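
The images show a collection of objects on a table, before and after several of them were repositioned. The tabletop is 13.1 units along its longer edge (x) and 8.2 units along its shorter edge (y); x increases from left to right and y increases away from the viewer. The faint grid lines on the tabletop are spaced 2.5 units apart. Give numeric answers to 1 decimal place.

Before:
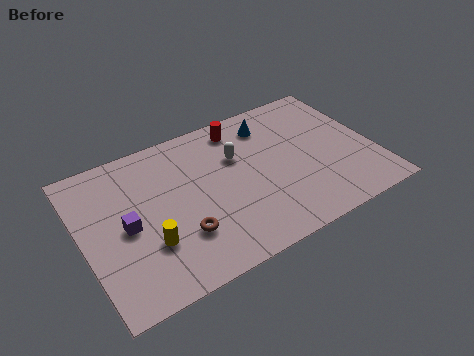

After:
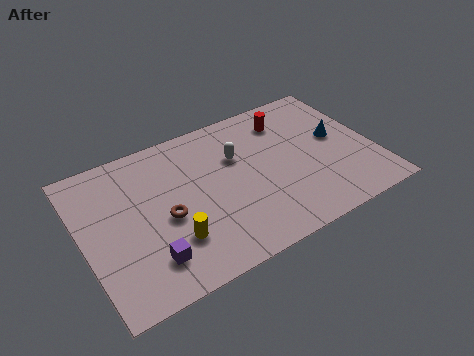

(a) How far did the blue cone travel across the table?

3.5

From (8.8, 6.6) to (11.6, 4.5), the blue cone covered √(2.8² + 2.1²) ≈ 3.5 units.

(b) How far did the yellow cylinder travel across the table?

1.0

The yellow cylinder was near (2.7, 2.6) before and (3.7, 2.3) after, so it travelled √(1.0² + 0.3²) ≈ 1.0 units.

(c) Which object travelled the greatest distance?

the blue cone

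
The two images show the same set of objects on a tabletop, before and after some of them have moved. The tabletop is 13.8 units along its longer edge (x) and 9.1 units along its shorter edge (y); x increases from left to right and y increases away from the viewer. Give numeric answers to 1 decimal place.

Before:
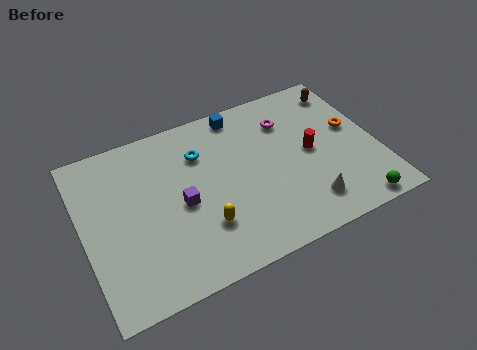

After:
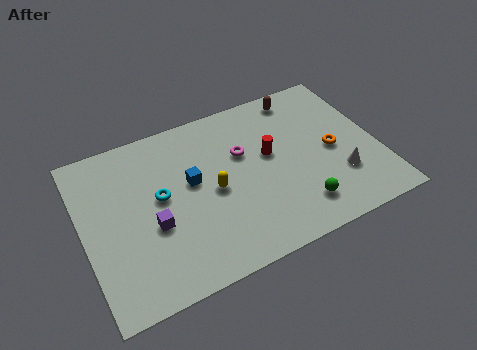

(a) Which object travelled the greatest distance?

the blue cube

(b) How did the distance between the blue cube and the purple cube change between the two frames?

-2.5

Before: roughly 5.1 units apart; after: 2.6. That's 2.5 units closer together.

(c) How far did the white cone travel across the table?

1.9

From (10.1, 1.8) to (11.8, 2.7), the white cone covered √(1.7² + 0.9²) ≈ 1.9 units.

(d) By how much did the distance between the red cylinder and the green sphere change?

-0.6

Before: roughly 4.1 units apart; after: 3.5. That's 0.6 units closer together.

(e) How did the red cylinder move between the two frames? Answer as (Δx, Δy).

(-1.9, 0.6)

The red cylinder was at about (10.7, 4.6) and moved to about (8.8, 5.2).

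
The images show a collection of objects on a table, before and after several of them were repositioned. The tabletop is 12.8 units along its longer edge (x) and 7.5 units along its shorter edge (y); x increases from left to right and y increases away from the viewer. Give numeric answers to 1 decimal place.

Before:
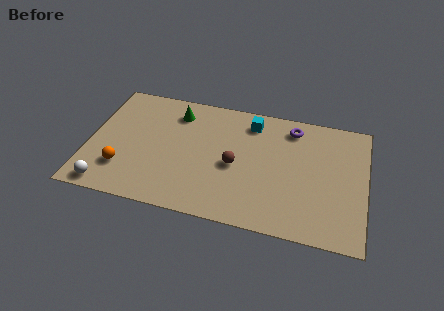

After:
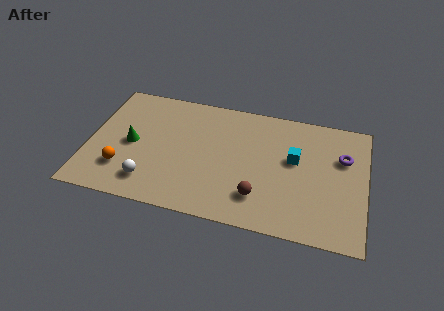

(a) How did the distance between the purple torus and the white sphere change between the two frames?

-0.5

Before: roughly 9.9 units apart; after: 9.4. That's 0.5 units closer together.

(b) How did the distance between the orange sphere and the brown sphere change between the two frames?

+1.0

The distance was about 5.3 in the first image and 6.3 in the second, so they moved 1.0 units further apart.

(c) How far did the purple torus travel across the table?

2.7

From (9.3, 6.3) to (11.7, 5.0), the purple torus covered √(2.4² + 1.3²) ≈ 2.7 units.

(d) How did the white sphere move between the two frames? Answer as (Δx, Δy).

(1.9, 0.7)

From the two frames, the white sphere sits at roughly (1.1, 0.8) before and (3.0, 1.5) after.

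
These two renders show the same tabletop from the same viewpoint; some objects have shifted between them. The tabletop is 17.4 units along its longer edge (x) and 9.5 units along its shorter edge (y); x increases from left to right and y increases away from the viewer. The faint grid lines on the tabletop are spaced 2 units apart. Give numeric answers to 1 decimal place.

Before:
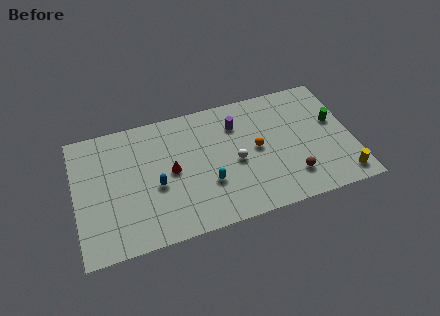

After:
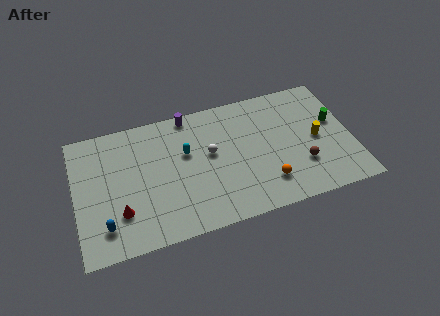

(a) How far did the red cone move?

3.9

The red cone moved from about (6.0, 4.8) to (2.7, 2.7), a distance of √(3.3² + 2.1²) ≈ 3.9.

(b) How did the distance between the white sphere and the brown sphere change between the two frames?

+2.1

They were about 4.0 units apart before and 6.1 after — 2.1 units further apart.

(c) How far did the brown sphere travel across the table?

1.0

The brown sphere was near (13.4, 2.2) before and (14.1, 2.9) after, so it travelled √(0.7² + 0.7²) ≈ 1.0 units.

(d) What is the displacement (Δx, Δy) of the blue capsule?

(-3.3, -2.0)

From the two frames, the blue capsule sits at roughly (5.0, 4.0) before and (1.7, 2.0) after.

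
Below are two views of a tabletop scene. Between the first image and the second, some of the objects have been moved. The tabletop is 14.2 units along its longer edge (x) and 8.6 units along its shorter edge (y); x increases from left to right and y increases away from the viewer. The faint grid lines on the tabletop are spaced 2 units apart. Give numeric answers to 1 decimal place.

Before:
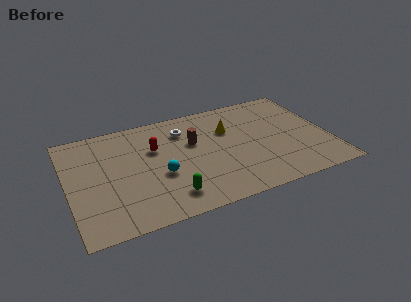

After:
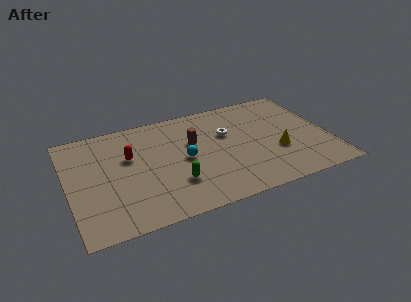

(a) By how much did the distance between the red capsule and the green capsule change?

-0.4

They were about 4.0 units apart before and 3.6 after — 0.4 units closer together.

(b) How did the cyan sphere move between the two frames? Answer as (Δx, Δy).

(1.4, 0.8)

The cyan sphere started near (4.9, 3.4) and ended near (6.3, 4.2).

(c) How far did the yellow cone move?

3.6

From (8.9, 5.8) to (11.3, 3.1), the yellow cone covered √(2.4² + 2.7²) ≈ 3.6 units.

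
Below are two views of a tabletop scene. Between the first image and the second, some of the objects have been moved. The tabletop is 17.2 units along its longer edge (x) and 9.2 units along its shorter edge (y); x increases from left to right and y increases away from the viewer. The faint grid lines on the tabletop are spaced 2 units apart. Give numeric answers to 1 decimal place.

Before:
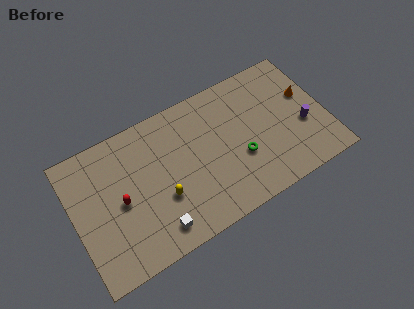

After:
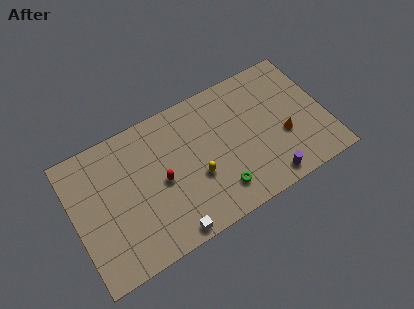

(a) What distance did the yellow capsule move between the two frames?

2.4

The yellow capsule moved from about (5.8, 3.3) to (8.2, 3.5), a distance of √(2.4² + 0.2²) ≈ 2.4.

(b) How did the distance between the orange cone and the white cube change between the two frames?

-3.0

They were about 11.7 units apart before and 8.7 after — 3.0 units closer together.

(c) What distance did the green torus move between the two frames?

2.3

The green torus was near (11.2, 3.4) before and (9.5, 1.9) after, so it travelled √(1.7² + 1.5²) ≈ 2.3 units.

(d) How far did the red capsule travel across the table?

2.8

From (3.1, 4.4) to (5.9, 4.4), the red capsule covered √(2.8² + 0.0²) ≈ 2.8 units.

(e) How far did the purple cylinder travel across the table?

3.8

From (15.6, 3.6) to (12.7, 1.1), the purple cylinder covered √(2.9² + 2.5²) ≈ 3.8 units.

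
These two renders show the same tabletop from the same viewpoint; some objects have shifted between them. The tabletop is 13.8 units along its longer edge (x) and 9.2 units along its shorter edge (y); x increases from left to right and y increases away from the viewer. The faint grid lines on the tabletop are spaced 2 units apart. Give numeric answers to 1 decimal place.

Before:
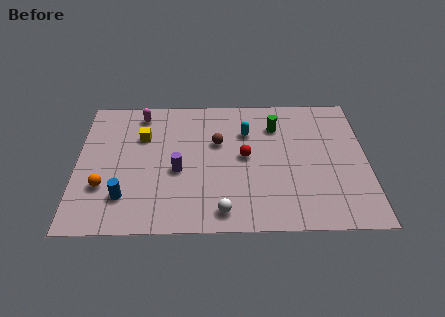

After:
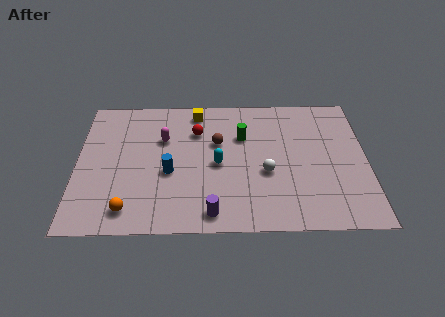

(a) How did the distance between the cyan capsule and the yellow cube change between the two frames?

-1.2

Before: roughly 5.0 units apart; after: 3.8. That's 1.2 units closer together.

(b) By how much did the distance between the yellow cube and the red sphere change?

-3.7

Before: roughly 5.1 units apart; after: 1.4. That's 3.7 units closer together.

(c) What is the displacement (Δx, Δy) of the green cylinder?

(-1.6, -0.7)

The green cylinder was at about (9.5, 6.9) and moved to about (7.9, 6.2).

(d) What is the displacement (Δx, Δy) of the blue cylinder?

(2.1, 1.6)

The blue cylinder started near (2.3, 2.2) and ended near (4.4, 3.8).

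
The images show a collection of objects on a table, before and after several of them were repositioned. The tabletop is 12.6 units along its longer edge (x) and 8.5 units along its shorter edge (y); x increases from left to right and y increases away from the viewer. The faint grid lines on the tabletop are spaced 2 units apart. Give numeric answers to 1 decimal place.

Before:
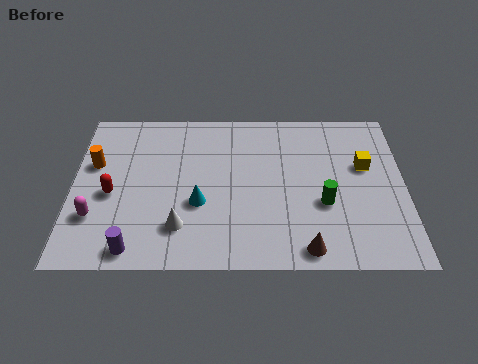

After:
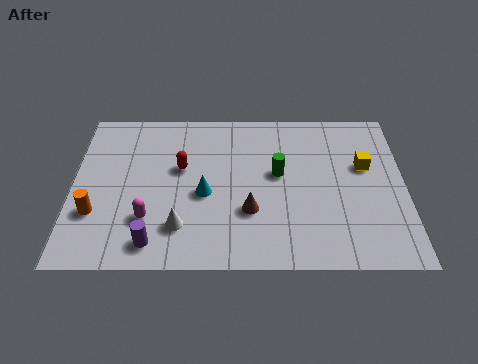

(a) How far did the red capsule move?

3.0

The red capsule was near (1.5, 3.7) before and (4.1, 5.1) after, so it travelled √(2.6² + 1.4²) ≈ 3.0 units.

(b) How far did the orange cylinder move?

2.6

The orange cylinder was near (0.8, 5.3) before and (0.9, 2.7) after, so it travelled √(0.1² + 2.6²) ≈ 2.6 units.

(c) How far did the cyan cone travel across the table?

0.5

From (4.8, 3.2) to (5.0, 3.7), the cyan cone covered √(0.2² + 0.5²) ≈ 0.5 units.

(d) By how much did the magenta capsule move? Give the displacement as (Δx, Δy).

(2.0, -0.1)

From the two frames, the magenta capsule sits at roughly (0.9, 2.5) before and (2.9, 2.4) after.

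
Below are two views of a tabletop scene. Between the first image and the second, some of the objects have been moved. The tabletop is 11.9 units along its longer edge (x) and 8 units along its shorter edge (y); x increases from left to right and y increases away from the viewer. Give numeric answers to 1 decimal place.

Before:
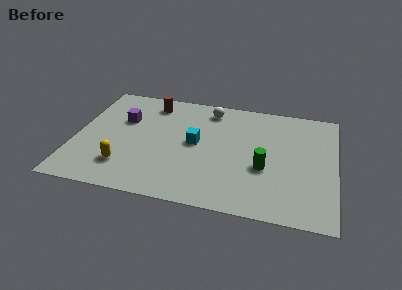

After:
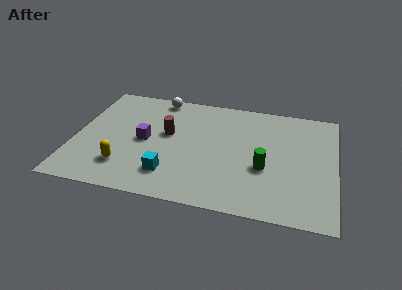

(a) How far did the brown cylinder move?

2.3

From (3.3, 6.7) to (4.2, 4.6), the brown cylinder covered √(0.9² + 2.1²) ≈ 2.3 units.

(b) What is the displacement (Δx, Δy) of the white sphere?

(-2.4, 0.4)

The white sphere was at about (6.0, 6.8) and moved to about (3.6, 7.2).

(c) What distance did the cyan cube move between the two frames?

2.6

The cyan cube moved from about (5.5, 4.2) to (4.5, 1.8), a distance of √(1.0² + 2.4²) ≈ 2.6.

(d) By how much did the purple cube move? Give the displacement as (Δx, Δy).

(1.1, -1.3)

From the two frames, the purple cube sits at roughly (2.1, 5.2) before and (3.2, 3.9) after.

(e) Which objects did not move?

the yellow capsule and the green cylinder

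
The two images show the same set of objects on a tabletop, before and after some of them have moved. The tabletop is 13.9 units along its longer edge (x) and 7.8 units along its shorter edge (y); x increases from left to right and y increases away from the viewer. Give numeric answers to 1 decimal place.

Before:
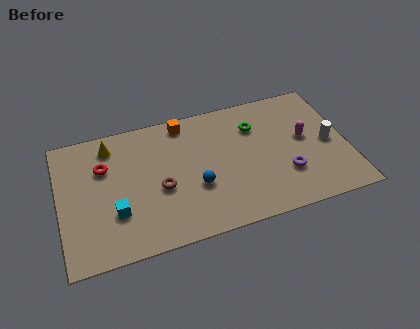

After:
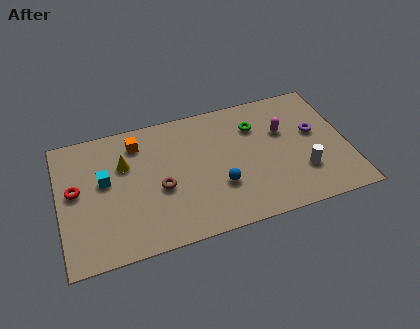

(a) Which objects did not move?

the green torus and the brown torus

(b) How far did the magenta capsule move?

1.2

The magenta capsule was near (11.9, 4.3) before and (10.9, 5.0) after, so it travelled √(1.0² + 0.7²) ≈ 1.2 units.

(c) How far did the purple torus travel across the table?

2.6

The purple torus moved from about (10.8, 2.4) to (12.4, 4.5), a distance of √(1.6² + 2.1²) ≈ 2.6.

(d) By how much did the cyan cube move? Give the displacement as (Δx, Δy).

(-0.4, 2.0)

The cyan cube started near (2.6, 2.5) and ended near (2.2, 4.5).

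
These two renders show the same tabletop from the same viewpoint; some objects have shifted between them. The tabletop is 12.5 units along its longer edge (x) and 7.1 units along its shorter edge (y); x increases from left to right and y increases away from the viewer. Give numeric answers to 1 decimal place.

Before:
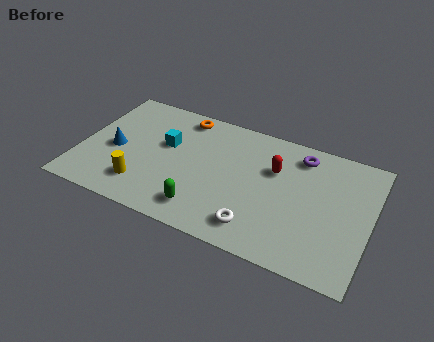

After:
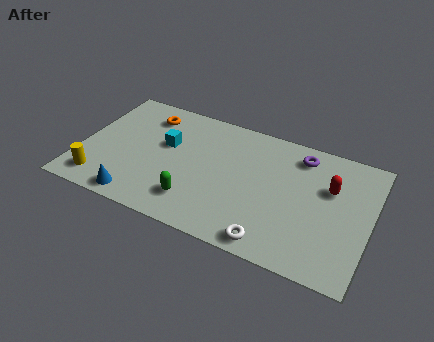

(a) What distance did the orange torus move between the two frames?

1.6

The orange torus was near (4.1, 6.2) before and (2.6, 5.7) after, so it travelled √(1.5² + 0.5²) ≈ 1.6 units.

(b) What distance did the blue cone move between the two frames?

2.7

The blue cone moved from about (1.5, 3.2) to (2.8, 0.8), a distance of √(1.3² + 2.4²) ≈ 2.7.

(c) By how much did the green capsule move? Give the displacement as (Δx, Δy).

(-0.4, 0.3)

The green capsule started near (5.6, 1.3) and ended near (5.2, 1.6).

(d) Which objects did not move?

the cyan cube and the purple torus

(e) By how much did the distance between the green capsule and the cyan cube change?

-0.5

They were about 3.6 units apart before and 3.1 after — 0.5 units closer together.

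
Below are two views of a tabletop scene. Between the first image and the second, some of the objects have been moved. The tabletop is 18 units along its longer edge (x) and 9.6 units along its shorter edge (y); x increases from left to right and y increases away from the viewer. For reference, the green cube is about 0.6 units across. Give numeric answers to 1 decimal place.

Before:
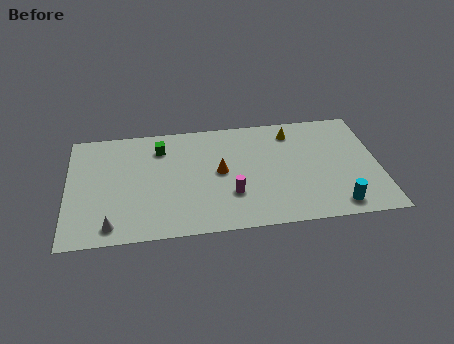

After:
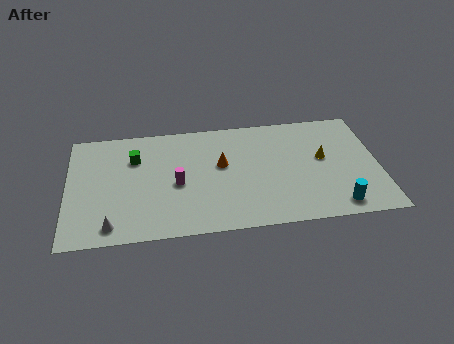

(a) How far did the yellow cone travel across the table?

3.0

The yellow cone moved from about (13.1, 7.9) to (14.8, 5.4), a distance of √(1.7² + 2.5²) ≈ 3.0.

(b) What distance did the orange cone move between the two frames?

0.6

From (8.8, 5.0) to (8.9, 5.6), the orange cone covered √(0.1² + 0.6²) ≈ 0.6 units.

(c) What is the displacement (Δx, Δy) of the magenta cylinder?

(-3.1, 1.3)

The magenta cylinder was at about (9.4, 3.0) and moved to about (6.3, 4.3).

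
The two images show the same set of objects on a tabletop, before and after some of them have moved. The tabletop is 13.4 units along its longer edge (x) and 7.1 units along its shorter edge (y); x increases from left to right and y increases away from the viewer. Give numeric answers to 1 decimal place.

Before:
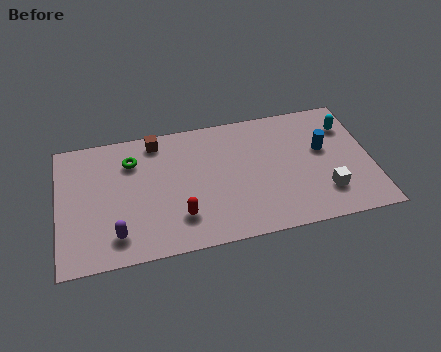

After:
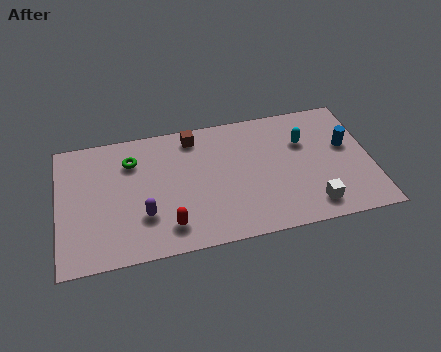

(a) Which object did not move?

the green torus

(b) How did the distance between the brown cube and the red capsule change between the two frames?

+0.4

They were about 4.5 units apart before and 4.9 after — 0.4 units further apart.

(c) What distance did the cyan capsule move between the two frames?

2.0

From (12.5, 5.3) to (10.6, 4.8), the cyan capsule covered √(1.9² + 0.5²) ≈ 2.0 units.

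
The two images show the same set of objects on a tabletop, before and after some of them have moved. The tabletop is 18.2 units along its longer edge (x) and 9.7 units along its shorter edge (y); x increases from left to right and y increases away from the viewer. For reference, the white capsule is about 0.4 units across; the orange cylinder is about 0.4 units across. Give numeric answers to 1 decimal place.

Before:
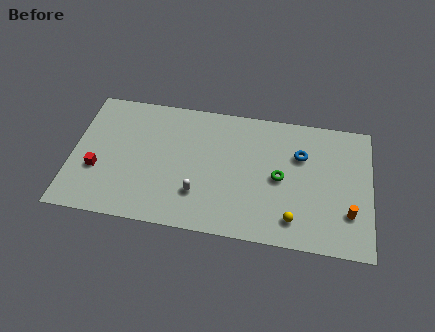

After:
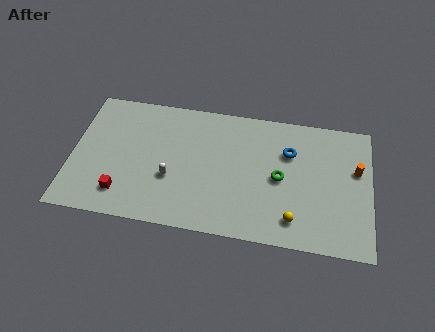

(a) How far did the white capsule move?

1.9

The white capsule moved from about (7.8, 2.7) to (6.1, 3.6), a distance of √(1.7² + 0.9²) ≈ 1.9.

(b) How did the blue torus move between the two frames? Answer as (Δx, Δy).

(-0.7, 0.1)

The blue torus started near (13.9, 6.6) and ended near (13.2, 6.7).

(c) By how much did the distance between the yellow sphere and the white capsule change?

+1.8

The distance was about 5.9 in the first image and 7.7 in the second, so they moved 1.8 units further apart.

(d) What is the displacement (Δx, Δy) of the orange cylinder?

(0.4, 3.2)

From the two frames, the orange cylinder sits at roughly (16.9, 2.8) before and (17.3, 6.0) after.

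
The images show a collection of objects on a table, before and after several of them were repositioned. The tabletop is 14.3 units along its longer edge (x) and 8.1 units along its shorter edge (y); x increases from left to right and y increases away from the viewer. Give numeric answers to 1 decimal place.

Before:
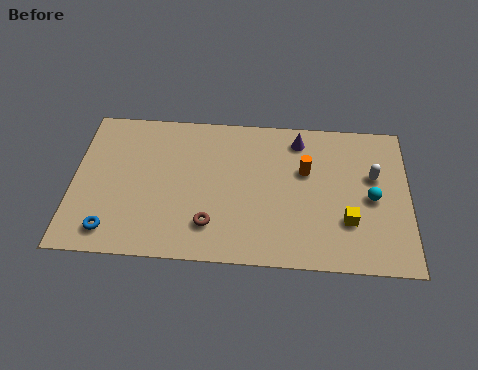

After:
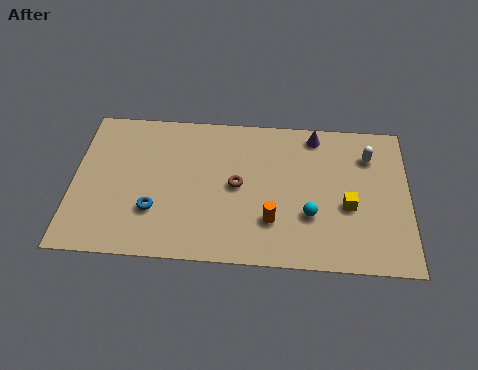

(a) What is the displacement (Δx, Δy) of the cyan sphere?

(-2.6, -1.1)

The cyan sphere was at about (12.7, 3.8) and moved to about (10.1, 2.7).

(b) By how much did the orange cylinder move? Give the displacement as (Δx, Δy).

(-1.4, -2.8)

The orange cylinder started near (9.9, 5.1) and ended near (8.5, 2.3).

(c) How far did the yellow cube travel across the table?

0.8

From (11.7, 2.5) to (11.7, 3.3), the yellow cube covered √(0.0² + 0.8²) ≈ 0.8 units.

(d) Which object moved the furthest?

the orange cylinder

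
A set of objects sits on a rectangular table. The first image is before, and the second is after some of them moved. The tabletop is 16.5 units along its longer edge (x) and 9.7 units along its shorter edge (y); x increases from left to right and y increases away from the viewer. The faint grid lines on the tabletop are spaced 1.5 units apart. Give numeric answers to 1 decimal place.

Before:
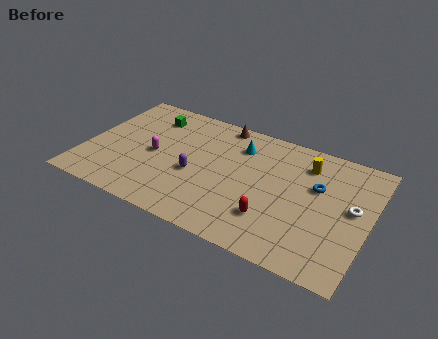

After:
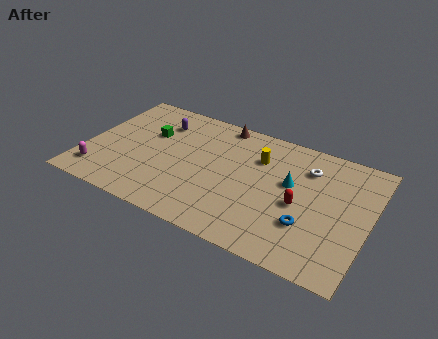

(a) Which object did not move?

the brown cone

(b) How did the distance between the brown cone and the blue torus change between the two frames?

+1.6

The distance was about 6.6 in the first image and 8.2 in the second, so they moved 1.6 units further apart.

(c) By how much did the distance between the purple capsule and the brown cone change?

-1.1

The distance was about 4.9 in the first image and 3.8 in the second, so they moved 1.1 units closer together.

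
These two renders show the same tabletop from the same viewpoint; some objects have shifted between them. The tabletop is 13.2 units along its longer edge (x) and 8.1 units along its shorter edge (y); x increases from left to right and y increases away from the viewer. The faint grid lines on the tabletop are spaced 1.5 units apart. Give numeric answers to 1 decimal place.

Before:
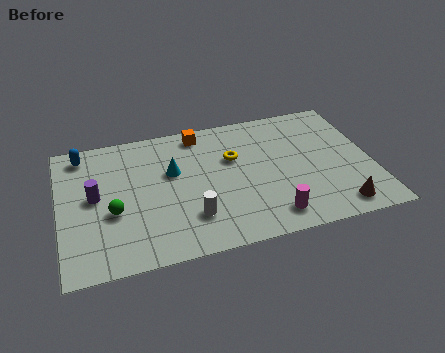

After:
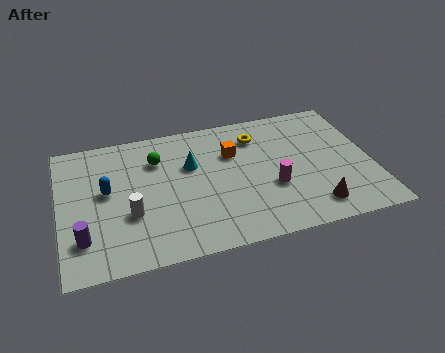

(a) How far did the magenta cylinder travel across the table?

1.7

From (8.7, 1.3) to (8.9, 3.0), the magenta cylinder covered √(0.2² + 1.7²) ≈ 1.7 units.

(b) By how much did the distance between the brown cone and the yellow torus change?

-0.5

They were about 5.8 units apart before and 5.3 after — 0.5 units closer together.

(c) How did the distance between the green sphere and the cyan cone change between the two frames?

-1.6

They were about 3.2 units apart before and 1.6 after — 1.6 units closer together.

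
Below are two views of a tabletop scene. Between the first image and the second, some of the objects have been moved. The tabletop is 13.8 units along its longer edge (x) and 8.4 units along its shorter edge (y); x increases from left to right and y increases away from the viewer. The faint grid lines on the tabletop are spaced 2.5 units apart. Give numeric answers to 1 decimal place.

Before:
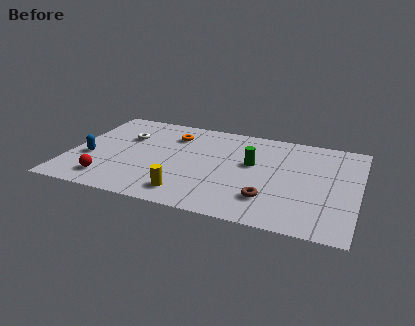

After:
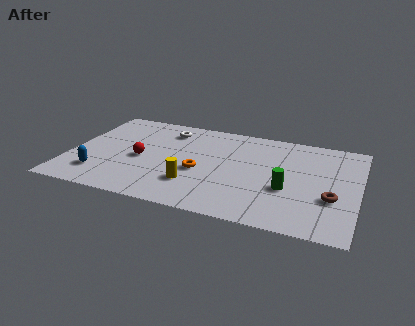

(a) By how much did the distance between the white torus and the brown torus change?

+1.0

The distance was about 8.0 in the first image and 9.0 in the second, so they moved 1.0 units further apart.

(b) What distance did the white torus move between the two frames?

2.2

The white torus moved from about (2.5, 5.6) to (4.4, 6.8), a distance of √(1.9² + 1.2²) ≈ 2.2.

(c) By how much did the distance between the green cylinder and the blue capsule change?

+1.1

Before: roughly 7.9 units apart; after: 9.0. That's 1.1 units further apart.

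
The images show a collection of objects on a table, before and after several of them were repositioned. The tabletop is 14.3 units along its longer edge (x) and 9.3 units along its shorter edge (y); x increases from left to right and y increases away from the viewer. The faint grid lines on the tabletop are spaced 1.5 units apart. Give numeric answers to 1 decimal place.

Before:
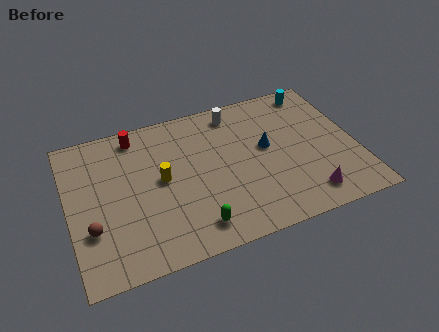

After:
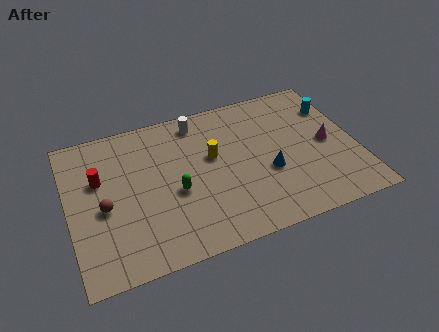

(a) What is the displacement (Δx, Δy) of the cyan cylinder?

(0.8, -1.4)

From the two frames, the cyan cylinder sits at roughly (12.7, 8.2) before and (13.5, 6.8) after.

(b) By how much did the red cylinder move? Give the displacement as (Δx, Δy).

(-2.0, -2.2)

From the two frames, the red cylinder sits at roughly (3.6, 8.1) before and (1.6, 5.9) after.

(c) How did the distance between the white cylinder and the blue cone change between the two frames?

+2.3

The distance was about 3.1 in the first image and 5.4 in the second, so they moved 2.3 units further apart.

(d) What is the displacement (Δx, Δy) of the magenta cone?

(1.4, 3.0)

The magenta cone was at about (11.5, 1.5) and moved to about (12.9, 4.5).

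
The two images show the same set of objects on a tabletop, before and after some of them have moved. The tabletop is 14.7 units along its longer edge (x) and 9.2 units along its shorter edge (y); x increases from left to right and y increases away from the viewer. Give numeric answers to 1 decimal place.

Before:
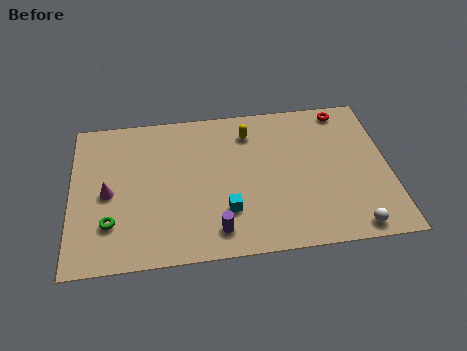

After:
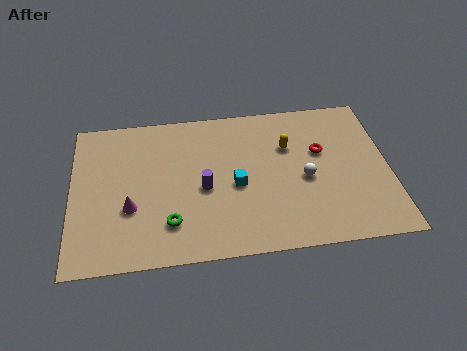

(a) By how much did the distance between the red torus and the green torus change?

-4.5

The distance was about 12.4 in the first image and 7.9 in the second, so they moved 4.5 units closer together.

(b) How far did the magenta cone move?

1.4

From (1.7, 4.3) to (2.7, 3.3), the magenta cone covered √(1.0² + 1.0²) ≈ 1.4 units.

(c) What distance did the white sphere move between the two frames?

3.8

From (12.8, 0.9) to (10.8, 4.1), the white sphere covered √(2.0² + 3.2²) ≈ 3.8 units.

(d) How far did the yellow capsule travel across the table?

2.1

The yellow capsule moved from about (8.3, 7.3) to (10.1, 6.2), a distance of √(1.8² + 1.1²) ≈ 2.1.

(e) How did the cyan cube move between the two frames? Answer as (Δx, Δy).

(0.5, 1.5)

The cyan cube started near (7.1, 2.6) and ended near (7.6, 4.1).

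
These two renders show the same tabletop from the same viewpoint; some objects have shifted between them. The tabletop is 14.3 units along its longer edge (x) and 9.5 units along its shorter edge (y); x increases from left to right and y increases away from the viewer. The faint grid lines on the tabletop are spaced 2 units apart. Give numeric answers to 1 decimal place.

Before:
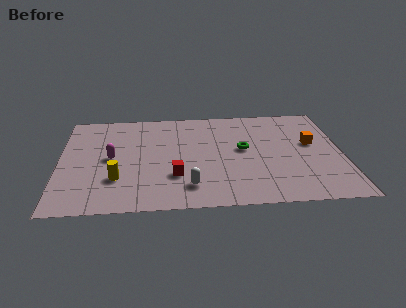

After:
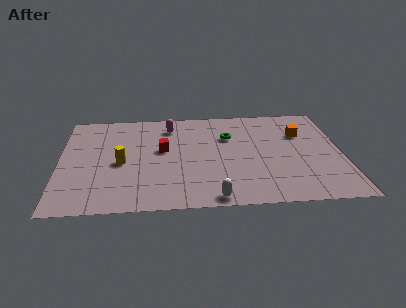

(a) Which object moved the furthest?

the magenta capsule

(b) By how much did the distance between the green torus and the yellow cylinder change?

-0.9

Before: roughly 6.8 units apart; after: 5.9. That's 0.9 units closer together.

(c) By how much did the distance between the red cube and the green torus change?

-0.6

Before: roughly 4.2 units apart; after: 3.6. That's 0.6 units closer together.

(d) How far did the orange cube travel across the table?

1.1

The orange cube moved from about (12.8, 5.5) to (12.3, 6.5), a distance of √(0.5² + 1.0²) ≈ 1.1.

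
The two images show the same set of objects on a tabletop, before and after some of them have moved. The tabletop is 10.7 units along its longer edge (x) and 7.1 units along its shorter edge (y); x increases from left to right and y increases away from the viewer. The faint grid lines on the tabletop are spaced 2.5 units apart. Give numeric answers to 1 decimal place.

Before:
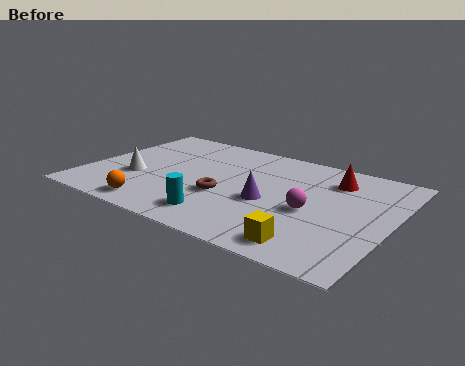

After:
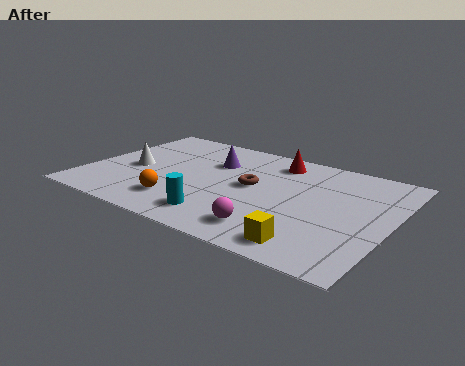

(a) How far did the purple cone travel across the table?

3.0

From (6.5, 3.0) to (4.2, 4.9), the purple cone covered √(2.3² + 1.9²) ≈ 3.0 units.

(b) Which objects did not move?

the cyan cylinder and the yellow cube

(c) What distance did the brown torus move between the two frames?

1.4

From (5.0, 2.7) to (5.8, 3.8), the brown torus covered √(0.8² + 1.1²) ≈ 1.4 units.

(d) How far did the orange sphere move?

1.0

The orange sphere was near (2.9, 0.9) before and (3.6, 1.6) after, so it travelled √(0.7² + 0.7²) ≈ 1.0 units.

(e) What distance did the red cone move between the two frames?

2.1

The red cone was near (8.4, 5.5) before and (6.3, 5.9) after, so it travelled √(2.1² + 0.4²) ≈ 2.1 units.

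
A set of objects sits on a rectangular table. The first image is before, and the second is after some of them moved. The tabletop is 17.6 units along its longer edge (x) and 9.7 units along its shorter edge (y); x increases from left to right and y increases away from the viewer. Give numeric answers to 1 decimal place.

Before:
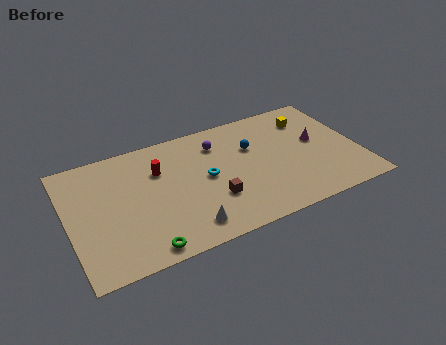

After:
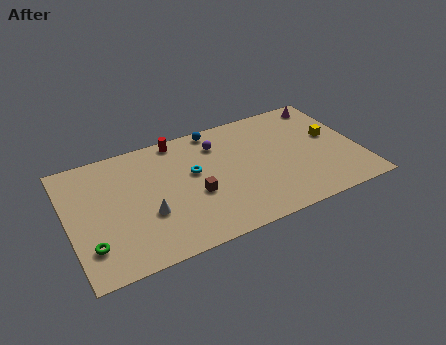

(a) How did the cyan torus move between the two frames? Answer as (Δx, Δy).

(-0.7, 0.7)

From the two frames, the cyan torus sits at roughly (8.3, 5.0) before and (7.6, 5.7) after.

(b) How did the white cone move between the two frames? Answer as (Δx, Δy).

(-2.1, 1.9)

The white cone started near (6.7, 1.6) and ended near (4.6, 3.5).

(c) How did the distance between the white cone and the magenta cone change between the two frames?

+3.3

Before: roughly 9.3 units apart; after: 12.6. That's 3.3 units further apart.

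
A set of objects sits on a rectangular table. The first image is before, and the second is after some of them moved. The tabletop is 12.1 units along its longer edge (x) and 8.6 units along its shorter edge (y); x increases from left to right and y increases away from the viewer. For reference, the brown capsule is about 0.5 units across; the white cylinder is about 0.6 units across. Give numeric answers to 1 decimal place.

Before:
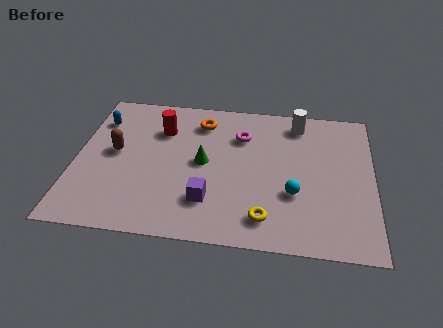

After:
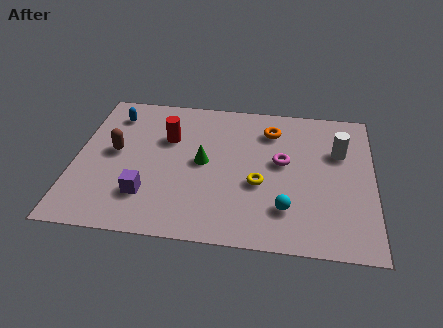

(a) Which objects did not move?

the green cone and the brown capsule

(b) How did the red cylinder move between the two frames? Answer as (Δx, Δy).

(0.3, -0.5)

The red cylinder started near (3.4, 6.2) and ended near (3.7, 5.7).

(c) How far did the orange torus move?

2.9

The orange torus moved from about (5.0, 6.9) to (7.9, 6.7), a distance of √(2.9² + 0.2²) ≈ 2.9.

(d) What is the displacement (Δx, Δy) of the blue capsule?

(0.6, 0.4)

The blue capsule was at about (0.8, 6.5) and moved to about (1.4, 6.9).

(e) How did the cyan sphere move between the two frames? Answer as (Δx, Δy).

(-0.3, -0.9)

The cyan sphere started near (8.9, 3.0) and ended near (8.6, 2.1).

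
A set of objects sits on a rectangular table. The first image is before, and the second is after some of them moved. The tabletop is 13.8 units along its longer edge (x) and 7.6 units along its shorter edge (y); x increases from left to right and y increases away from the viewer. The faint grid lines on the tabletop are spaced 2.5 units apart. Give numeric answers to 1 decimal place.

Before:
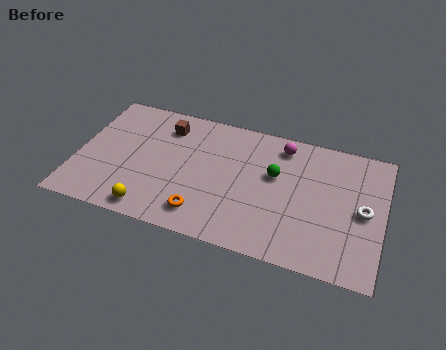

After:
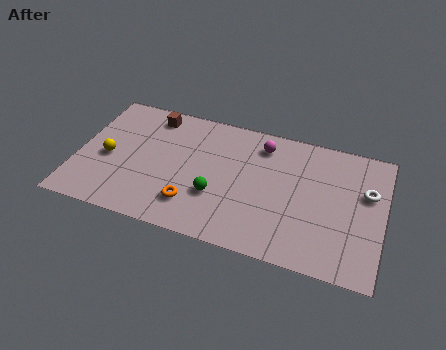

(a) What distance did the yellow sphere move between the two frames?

3.3

The yellow sphere was near (3.6, 0.9) before and (1.4, 3.4) after, so it travelled √(2.2² + 2.5²) ≈ 3.3 units.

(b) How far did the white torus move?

1.1

From (12.9, 3.7) to (13.0, 4.8), the white torus covered √(0.1² + 1.1²) ≈ 1.1 units.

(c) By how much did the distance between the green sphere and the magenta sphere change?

+2.2

Before: roughly 1.8 units apart; after: 4.0. That's 2.2 units further apart.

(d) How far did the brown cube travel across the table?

0.9

The brown cube moved from about (3.8, 6.0) to (3.1, 6.5), a distance of √(0.7² + 0.5²) ≈ 0.9.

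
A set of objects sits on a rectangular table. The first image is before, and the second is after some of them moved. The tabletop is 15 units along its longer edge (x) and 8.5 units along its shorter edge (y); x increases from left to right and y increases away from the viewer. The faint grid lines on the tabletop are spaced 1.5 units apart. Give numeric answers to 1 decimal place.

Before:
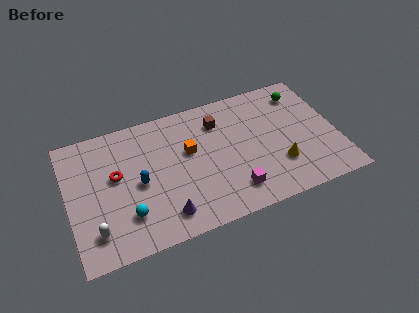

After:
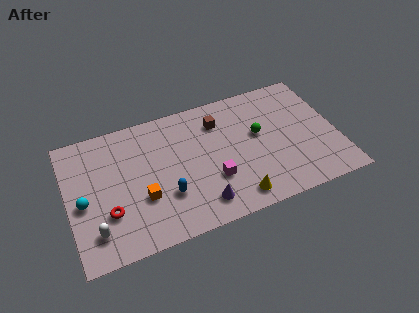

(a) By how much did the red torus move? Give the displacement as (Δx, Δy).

(-0.6, -2.2)

The red torus started near (2.7, 4.9) and ended near (2.1, 2.7).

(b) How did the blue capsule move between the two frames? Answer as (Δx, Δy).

(1.4, -1.3)

From the two frames, the blue capsule sits at roughly (3.9, 4.0) before and (5.3, 2.7) after.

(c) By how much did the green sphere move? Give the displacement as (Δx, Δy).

(-2.7, -2.0)

The green sphere started near (13.4, 6.9) and ended near (10.7, 4.9).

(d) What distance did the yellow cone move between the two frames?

2.9

The yellow cone moved from about (11.6, 2.5) to (9.0, 1.2), a distance of √(2.6² + 1.3²) ≈ 2.9.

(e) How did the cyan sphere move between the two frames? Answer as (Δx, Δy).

(-2.3, 1.6)

The cyan sphere was at about (3.1, 2.2) and moved to about (0.8, 3.8).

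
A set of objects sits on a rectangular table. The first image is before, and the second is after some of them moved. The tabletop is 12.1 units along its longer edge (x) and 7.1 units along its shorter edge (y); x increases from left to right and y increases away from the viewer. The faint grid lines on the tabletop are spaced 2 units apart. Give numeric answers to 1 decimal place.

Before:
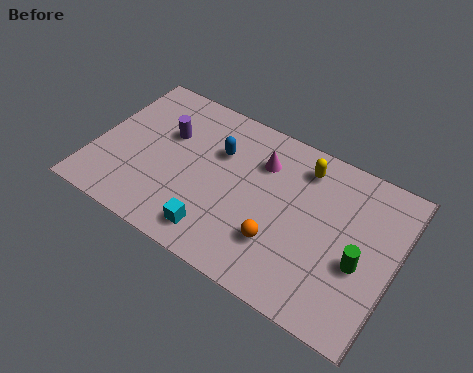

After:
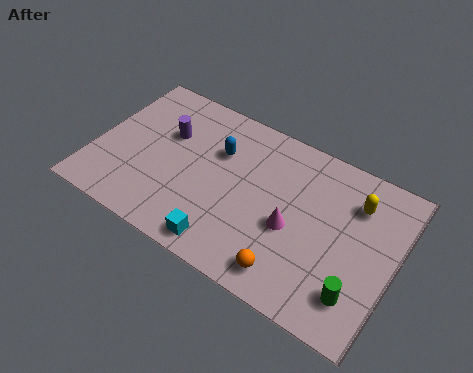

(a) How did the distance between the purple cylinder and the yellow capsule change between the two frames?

+2.1

The distance was about 5.5 in the first image and 7.6 in the second, so they moved 2.1 units further apart.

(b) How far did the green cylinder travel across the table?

1.3

From (10.8, 2.9) to (10.9, 1.6), the green cylinder covered √(0.1² + 1.3²) ≈ 1.3 units.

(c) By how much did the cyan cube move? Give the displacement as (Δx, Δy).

(0.4, -0.3)

From the two frames, the cyan cube sits at roughly (5.3, 1.2) before and (5.7, 0.9) after.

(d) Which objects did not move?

the purple cylinder and the blue capsule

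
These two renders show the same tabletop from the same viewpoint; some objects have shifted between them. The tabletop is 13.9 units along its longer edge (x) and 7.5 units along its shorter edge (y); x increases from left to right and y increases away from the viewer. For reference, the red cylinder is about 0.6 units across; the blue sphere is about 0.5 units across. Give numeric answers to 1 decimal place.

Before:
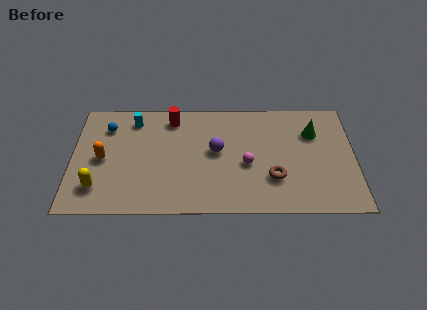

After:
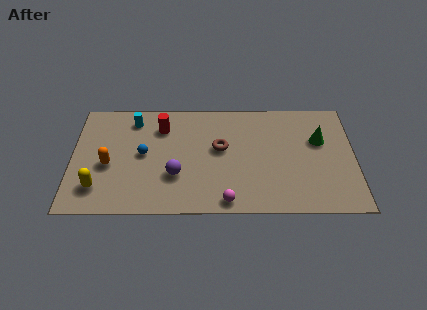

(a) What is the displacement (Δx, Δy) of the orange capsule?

(0.3, -0.4)

From the two frames, the orange capsule sits at roughly (1.5, 3.6) before and (1.8, 3.2) after.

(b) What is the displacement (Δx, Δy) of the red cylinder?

(-0.5, -0.6)

The red cylinder started near (4.9, 6.3) and ended near (4.4, 5.7).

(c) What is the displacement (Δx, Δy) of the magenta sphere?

(-1.0, -2.4)

From the two frames, the magenta sphere sits at roughly (8.6, 3.2) before and (7.6, 0.8) after.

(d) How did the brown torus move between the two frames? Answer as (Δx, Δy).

(-2.6, 2.0)

The brown torus was at about (9.9, 2.3) and moved to about (7.3, 4.3).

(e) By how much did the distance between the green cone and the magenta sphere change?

+2.2

They were about 3.9 units apart before and 6.1 after — 2.2 units further apart.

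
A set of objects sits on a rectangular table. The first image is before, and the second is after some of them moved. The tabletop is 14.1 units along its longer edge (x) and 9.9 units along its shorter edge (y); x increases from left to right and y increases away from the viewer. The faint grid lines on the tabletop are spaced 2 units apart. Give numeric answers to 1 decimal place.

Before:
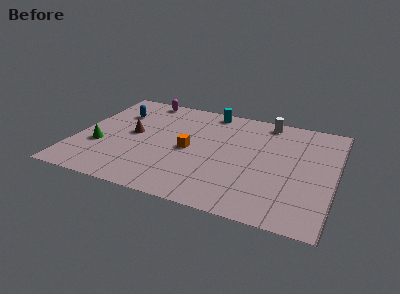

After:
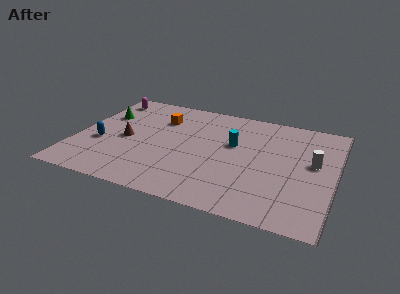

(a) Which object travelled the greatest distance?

the white cylinder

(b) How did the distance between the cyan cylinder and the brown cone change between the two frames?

+0.6

They were about 5.4 units apart before and 6.0 after — 0.6 units further apart.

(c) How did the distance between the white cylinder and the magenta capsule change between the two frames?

+5.1

The distance was about 7.0 in the first image and 12.1 in the second, so they moved 5.1 units further apart.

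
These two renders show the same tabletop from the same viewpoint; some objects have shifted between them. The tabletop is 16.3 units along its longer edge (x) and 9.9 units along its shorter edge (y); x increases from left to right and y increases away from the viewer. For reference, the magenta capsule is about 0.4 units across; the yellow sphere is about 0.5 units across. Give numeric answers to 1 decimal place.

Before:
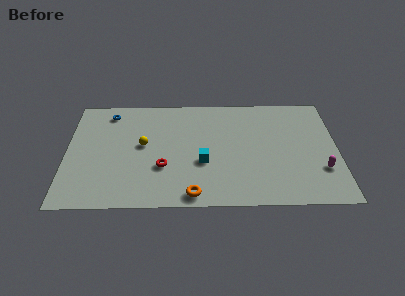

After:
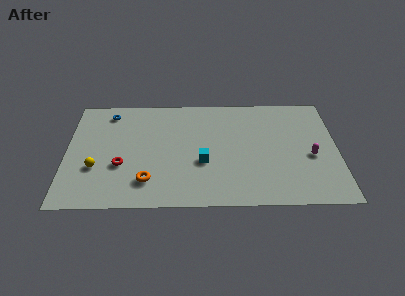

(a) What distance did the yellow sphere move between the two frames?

3.4

From (4.6, 5.4) to (1.8, 3.4), the yellow sphere covered √(2.8² + 2.0²) ≈ 3.4 units.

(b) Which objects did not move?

the blue torus and the cyan cube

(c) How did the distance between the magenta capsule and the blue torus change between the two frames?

-1.0

Before: roughly 13.9 units apart; after: 12.9. That's 1.0 units closer together.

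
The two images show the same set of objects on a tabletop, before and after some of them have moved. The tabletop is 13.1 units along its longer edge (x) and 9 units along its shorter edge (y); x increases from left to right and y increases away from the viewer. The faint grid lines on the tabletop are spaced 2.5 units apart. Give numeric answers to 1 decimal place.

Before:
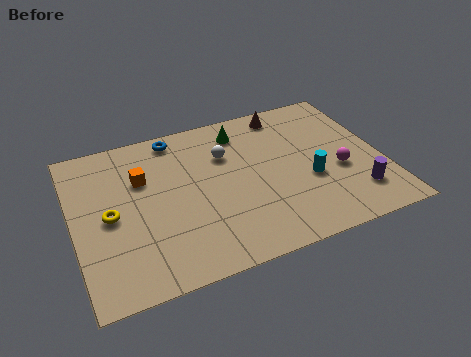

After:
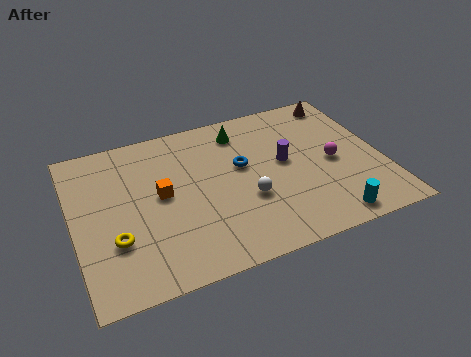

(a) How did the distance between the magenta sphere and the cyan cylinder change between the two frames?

+2.0

They were about 1.3 units apart before and 3.3 after — 2.0 units further apart.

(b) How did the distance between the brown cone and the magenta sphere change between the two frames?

-0.9

They were about 4.7 units apart before and 3.8 after — 0.9 units closer together.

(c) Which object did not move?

the green cone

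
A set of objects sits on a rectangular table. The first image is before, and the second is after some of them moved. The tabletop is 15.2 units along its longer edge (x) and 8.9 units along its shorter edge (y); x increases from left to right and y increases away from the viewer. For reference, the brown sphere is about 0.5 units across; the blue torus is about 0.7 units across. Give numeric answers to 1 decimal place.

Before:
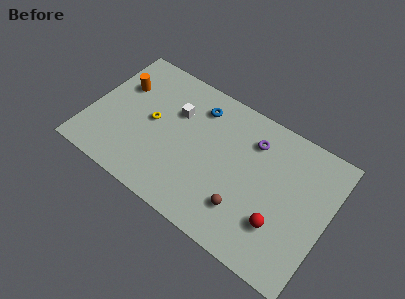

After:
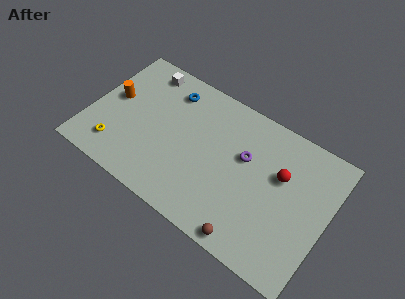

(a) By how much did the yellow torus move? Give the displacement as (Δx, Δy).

(-1.8, -2.8)

The yellow torus was at about (3.9, 4.6) and moved to about (2.1, 1.8).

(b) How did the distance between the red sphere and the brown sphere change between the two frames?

+2.7

Before: roughly 2.2 units apart; after: 4.9. That's 2.7 units further apart.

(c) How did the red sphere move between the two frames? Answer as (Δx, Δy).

(-0.4, 3.0)

The red sphere was at about (12.5, 2.6) and moved to about (12.1, 5.6).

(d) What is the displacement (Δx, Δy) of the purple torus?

(-0.3, -1.3)

The purple torus was at about (10.1, 6.8) and moved to about (9.8, 5.5).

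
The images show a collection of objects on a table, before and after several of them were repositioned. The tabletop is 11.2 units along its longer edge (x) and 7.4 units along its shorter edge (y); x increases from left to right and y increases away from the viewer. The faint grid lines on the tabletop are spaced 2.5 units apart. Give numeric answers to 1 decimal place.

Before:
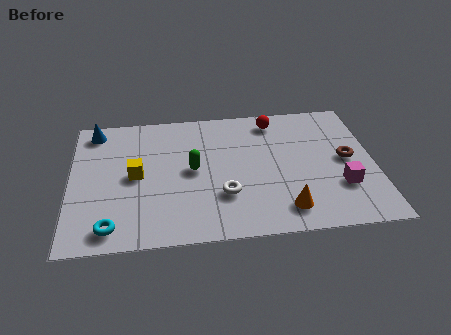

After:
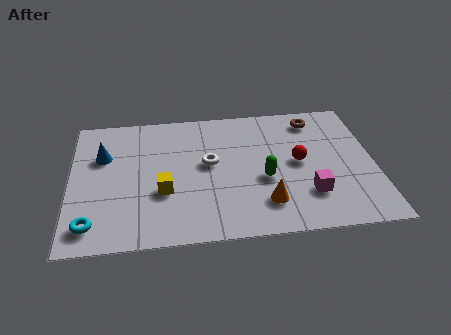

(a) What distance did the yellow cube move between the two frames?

1.4

The yellow cube moved from about (2.4, 3.7) to (3.4, 2.7), a distance of √(1.0² + 1.0²) ≈ 1.4.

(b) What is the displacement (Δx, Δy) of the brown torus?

(-1.1, 2.4)

From the two frames, the brown torus sits at roughly (10.2, 3.8) before and (9.1, 6.2) after.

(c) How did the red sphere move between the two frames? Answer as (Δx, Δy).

(0.8, -2.5)

From the two frames, the red sphere sits at roughly (7.6, 6.3) before and (8.4, 3.8) after.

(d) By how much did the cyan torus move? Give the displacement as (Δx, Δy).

(-0.7, 0.2)

The cyan torus was at about (1.5, 1.0) and moved to about (0.8, 1.2).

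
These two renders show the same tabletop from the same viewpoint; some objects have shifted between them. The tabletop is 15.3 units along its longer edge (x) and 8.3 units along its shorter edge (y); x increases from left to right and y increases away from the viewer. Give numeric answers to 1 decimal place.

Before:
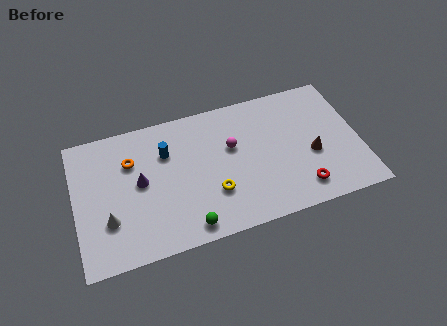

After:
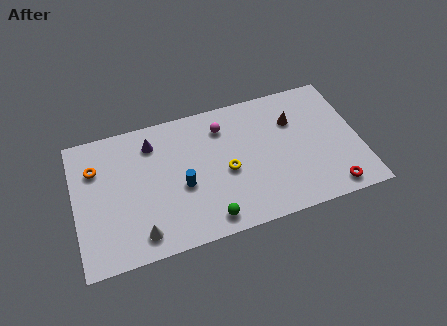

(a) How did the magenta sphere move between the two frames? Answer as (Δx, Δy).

(-0.4, 1.4)

The magenta sphere was at about (8.5, 5.1) and moved to about (8.1, 6.5).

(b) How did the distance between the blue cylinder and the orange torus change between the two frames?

+3.2

They were about 1.9 units apart before and 5.1 after — 3.2 units further apart.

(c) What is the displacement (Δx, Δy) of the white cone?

(1.6, -1.3)

The white cone started near (1.7, 2.6) and ended near (3.3, 1.3).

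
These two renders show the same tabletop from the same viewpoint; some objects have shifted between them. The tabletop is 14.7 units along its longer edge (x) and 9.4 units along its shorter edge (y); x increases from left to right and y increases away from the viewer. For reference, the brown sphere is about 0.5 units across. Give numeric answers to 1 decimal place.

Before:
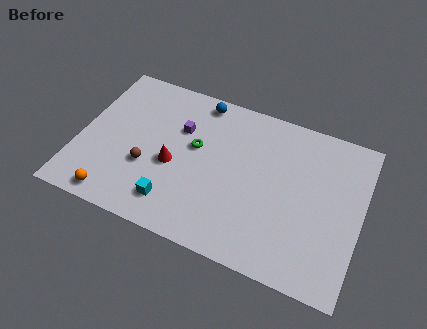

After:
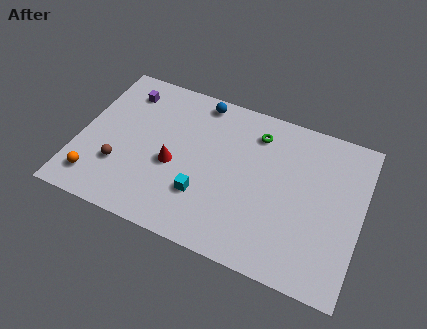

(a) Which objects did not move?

the blue sphere and the red cone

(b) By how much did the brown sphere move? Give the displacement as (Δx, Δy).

(-1.4, -0.5)

The brown sphere was at about (3.7, 3.4) and moved to about (2.3, 2.9).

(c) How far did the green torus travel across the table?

3.6

From (6.0, 5.5) to (9.0, 7.5), the green torus covered √(3.0² + 2.0²) ≈ 3.6 units.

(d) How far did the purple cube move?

3.4

From (5.1, 6.3) to (2.0, 7.6), the purple cube covered √(3.1² + 1.3²) ≈ 3.4 units.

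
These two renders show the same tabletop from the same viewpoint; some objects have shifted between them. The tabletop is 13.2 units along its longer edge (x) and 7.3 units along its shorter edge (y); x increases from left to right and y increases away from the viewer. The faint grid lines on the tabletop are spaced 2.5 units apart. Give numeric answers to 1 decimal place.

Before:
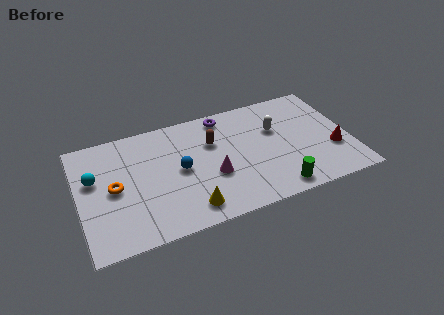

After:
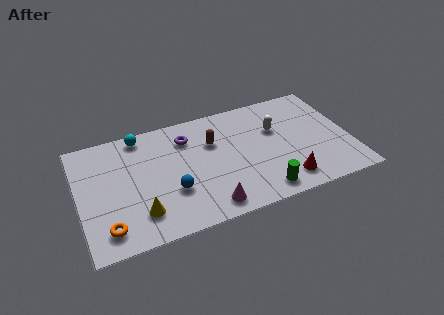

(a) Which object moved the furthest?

the cyan sphere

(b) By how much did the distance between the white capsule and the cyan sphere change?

-2.2

Before: roughly 8.9 units apart; after: 6.7. That's 2.2 units closer together.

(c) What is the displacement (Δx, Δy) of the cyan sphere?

(2.4, 2.0)

The cyan sphere started near (0.8, 4.5) and ended near (3.2, 6.5).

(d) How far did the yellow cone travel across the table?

2.4

The yellow cone was near (5.1, 1.2) before and (2.8, 1.7) after, so it travelled √(2.3² + 0.5²) ≈ 2.4 units.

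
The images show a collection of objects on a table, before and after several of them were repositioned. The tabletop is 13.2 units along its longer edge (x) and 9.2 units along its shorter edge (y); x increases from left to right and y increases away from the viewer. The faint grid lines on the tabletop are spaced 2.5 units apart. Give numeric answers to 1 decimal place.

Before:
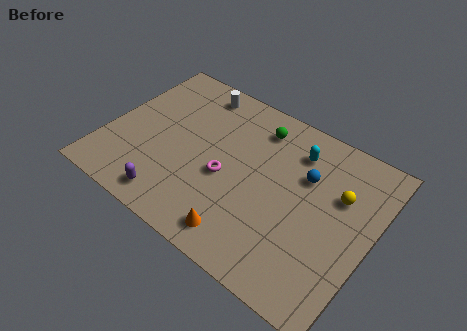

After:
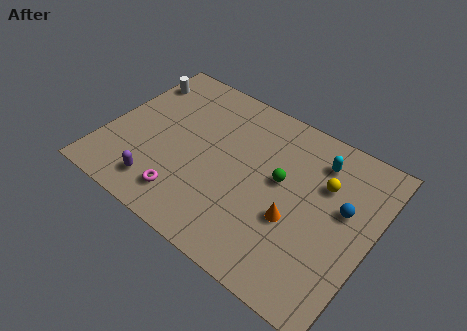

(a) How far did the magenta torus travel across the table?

2.7

The magenta torus moved from about (6.1, 3.9) to (4.5, 1.7), a distance of √(1.6² + 2.2²) ≈ 2.7.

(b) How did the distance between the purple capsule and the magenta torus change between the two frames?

-2.2

They were about 3.5 units apart before and 1.3 after — 2.2 units closer together.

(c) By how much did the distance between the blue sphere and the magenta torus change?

+3.9

Before: roughly 4.2 units apart; after: 8.1. That's 3.9 units further apart.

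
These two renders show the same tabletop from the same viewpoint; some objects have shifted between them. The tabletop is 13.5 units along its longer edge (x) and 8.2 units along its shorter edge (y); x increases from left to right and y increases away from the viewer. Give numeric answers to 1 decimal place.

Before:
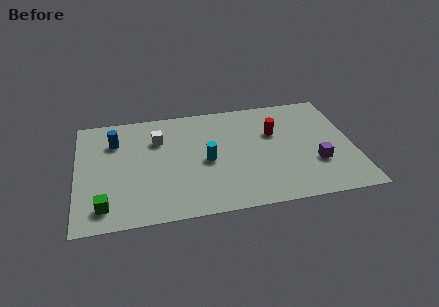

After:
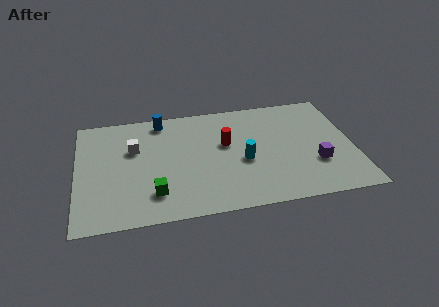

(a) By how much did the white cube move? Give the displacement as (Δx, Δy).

(-1.2, -0.5)

The white cube started near (4.0, 5.8) and ended near (2.8, 5.3).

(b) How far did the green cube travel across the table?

2.5

The green cube was near (1.3, 1.4) before and (3.7, 1.9) after, so it travelled √(2.4² + 0.5²) ≈ 2.5 units.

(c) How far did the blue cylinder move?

2.6

From (1.9, 6.0) to (4.2, 7.2), the blue cylinder covered √(2.3² + 1.2²) ≈ 2.6 units.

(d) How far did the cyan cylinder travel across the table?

1.8

The cyan cylinder moved from about (6.3, 3.8) to (8.1, 3.5), a distance of √(1.8² + 0.3²) ≈ 1.8.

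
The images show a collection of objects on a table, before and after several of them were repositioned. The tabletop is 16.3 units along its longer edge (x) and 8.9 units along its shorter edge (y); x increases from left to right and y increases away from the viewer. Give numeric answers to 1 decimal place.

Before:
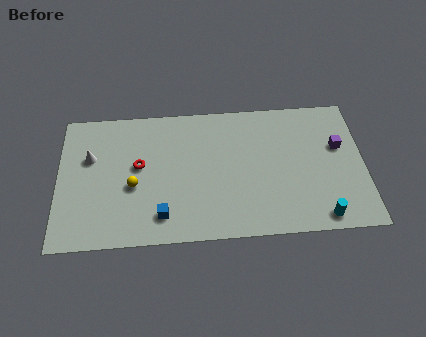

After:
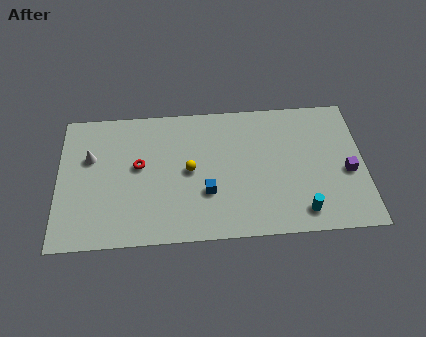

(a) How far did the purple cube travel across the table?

1.7

The purple cube was near (15.0, 5.5) before and (15.4, 3.8) after, so it travelled √(0.4² + 1.7²) ≈ 1.7 units.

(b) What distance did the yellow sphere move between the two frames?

3.1

The yellow sphere was near (4.0, 3.7) before and (7.0, 4.5) after, so it travelled √(3.0² + 0.8²) ≈ 3.1 units.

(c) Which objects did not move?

the red torus and the white cone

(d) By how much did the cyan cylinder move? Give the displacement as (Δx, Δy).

(-1.0, 0.4)

From the two frames, the cyan cylinder sits at roughly (13.9, 1.0) before and (12.9, 1.4) after.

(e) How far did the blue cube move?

2.7

The blue cube was near (5.5, 1.7) before and (7.9, 3.0) after, so it travelled √(2.4² + 1.3²) ≈ 2.7 units.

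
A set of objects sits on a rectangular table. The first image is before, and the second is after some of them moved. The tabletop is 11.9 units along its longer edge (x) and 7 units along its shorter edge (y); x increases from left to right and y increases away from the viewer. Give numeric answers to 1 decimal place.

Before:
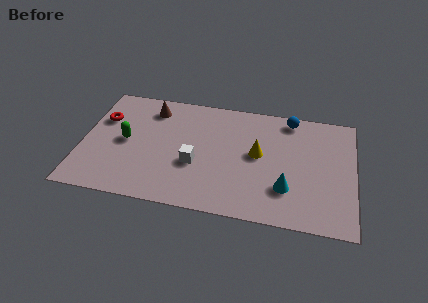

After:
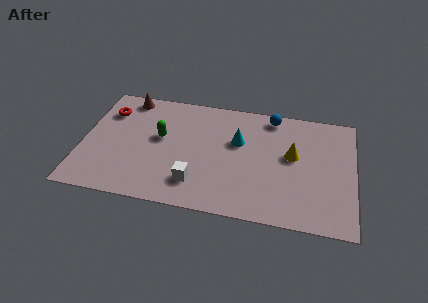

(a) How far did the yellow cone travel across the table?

1.5

The yellow cone moved from about (7.7, 3.8) to (9.2, 4.0), a distance of √(1.5² + 0.2²) ≈ 1.5.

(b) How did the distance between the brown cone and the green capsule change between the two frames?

+0.3

They were about 2.4 units apart before and 2.7 after — 0.3 units further apart.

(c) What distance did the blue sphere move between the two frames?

0.8

From (9.0, 6.2) to (8.2, 6.2), the blue sphere covered √(0.8² + 0.0²) ≈ 0.8 units.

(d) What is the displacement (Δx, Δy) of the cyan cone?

(-2.2, 2.4)

The cyan cone was at about (9.0, 2.0) and moved to about (6.8, 4.4).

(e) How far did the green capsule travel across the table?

1.6

The green capsule moved from about (1.9, 3.5) to (3.4, 4.0), a distance of √(1.5² + 0.5²) ≈ 1.6.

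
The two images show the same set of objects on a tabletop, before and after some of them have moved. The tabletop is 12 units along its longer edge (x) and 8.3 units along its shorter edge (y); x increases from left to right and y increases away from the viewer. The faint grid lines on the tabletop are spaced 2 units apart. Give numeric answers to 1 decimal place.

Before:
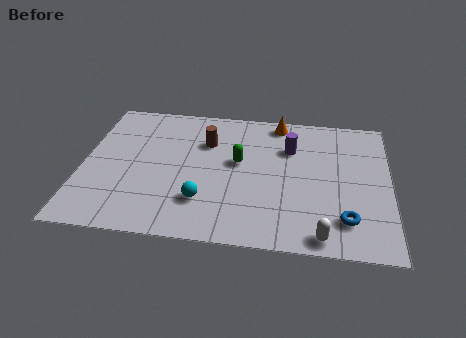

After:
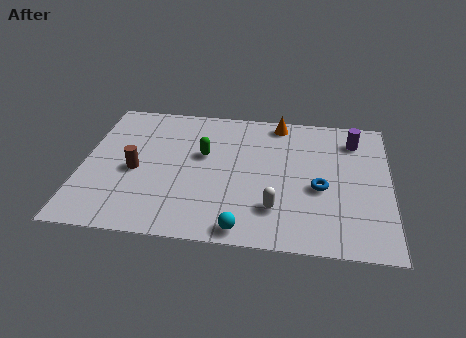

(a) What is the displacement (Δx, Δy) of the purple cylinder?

(2.5, 0.8)

The purple cylinder started near (8.1, 5.8) and ended near (10.6, 6.6).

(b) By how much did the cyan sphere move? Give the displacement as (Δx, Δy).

(1.6, -1.4)

The cyan sphere started near (4.8, 2.2) and ended near (6.4, 0.8).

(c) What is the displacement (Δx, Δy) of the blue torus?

(-1.0, 1.7)

The blue torus was at about (10.3, 1.8) and moved to about (9.3, 3.5).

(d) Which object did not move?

the orange cone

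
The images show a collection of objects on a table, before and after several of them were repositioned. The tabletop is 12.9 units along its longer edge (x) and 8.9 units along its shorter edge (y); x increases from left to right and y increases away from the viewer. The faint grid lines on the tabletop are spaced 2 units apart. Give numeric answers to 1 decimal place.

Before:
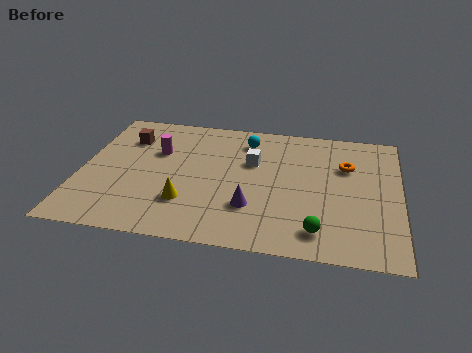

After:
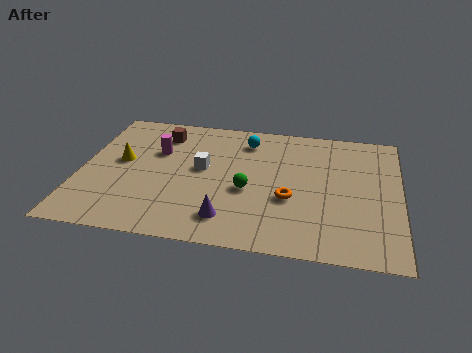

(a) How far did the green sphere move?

3.6

From (9.7, 1.5) to (6.8, 3.7), the green sphere covered √(2.9² + 2.2²) ≈ 3.6 units.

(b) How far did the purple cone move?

1.3

The purple cone was near (7.0, 2.6) before and (6.1, 1.7) after, so it travelled √(0.9² + 0.9²) ≈ 1.3 units.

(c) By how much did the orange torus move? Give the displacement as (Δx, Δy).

(-2.2, -2.6)

The orange torus started near (10.7, 6.0) and ended near (8.5, 3.4).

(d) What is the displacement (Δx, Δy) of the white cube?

(-2.0, -0.8)

From the two frames, the white cube sits at roughly (6.9, 5.7) before and (4.9, 4.9) after.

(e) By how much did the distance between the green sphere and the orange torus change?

-2.9

The distance was about 4.6 in the first image and 1.7 in the second, so they moved 2.9 units closer together.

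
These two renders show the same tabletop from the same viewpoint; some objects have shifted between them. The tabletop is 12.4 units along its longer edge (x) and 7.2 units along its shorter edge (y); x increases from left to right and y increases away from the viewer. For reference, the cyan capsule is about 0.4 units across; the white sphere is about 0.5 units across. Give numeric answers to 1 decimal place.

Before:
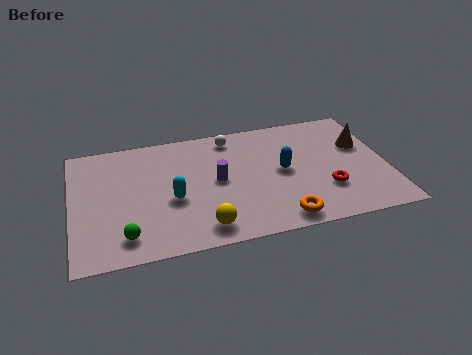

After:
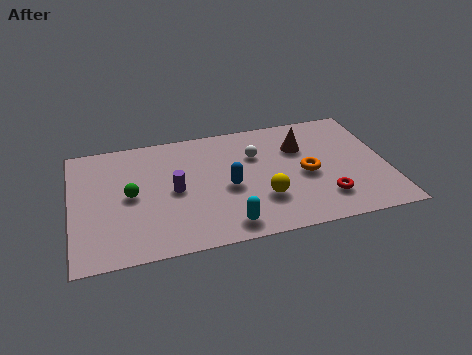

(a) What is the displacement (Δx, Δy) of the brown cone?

(-2.4, 0.4)

From the two frames, the brown cone sits at roughly (11.5, 4.6) before and (9.1, 5.0) after.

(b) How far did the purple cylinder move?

1.7

The purple cylinder moved from about (5.7, 3.7) to (4.0, 3.5), a distance of √(1.7² + 0.2²) ≈ 1.7.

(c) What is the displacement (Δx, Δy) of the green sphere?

(0.3, 2.3)

From the two frames, the green sphere sits at roughly (2.0, 1.3) before and (2.3, 3.6) after.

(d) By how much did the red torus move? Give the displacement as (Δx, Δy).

(-0.1, -0.5)

From the two frames, the red torus sits at roughly (9.9, 2.2) before and (9.8, 1.7) after.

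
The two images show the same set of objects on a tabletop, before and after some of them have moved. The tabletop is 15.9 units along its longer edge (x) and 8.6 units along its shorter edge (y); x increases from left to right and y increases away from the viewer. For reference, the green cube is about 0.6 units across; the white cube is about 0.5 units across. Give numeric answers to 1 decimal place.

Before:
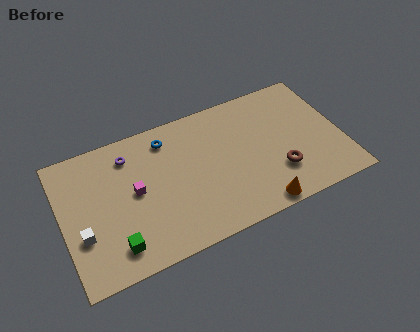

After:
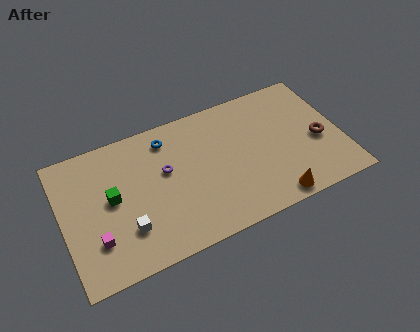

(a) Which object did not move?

the blue torus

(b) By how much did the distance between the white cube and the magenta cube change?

-1.7

The distance was about 3.4 in the first image and 1.7 in the second, so they moved 1.7 units closer together.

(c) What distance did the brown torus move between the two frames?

2.8

From (12.1, 2.5) to (14.6, 3.7), the brown torus covered √(2.5² + 1.2²) ≈ 2.8 units.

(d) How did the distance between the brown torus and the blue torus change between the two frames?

+1.6

They were about 7.5 units apart before and 9.1 after — 1.6 units further apart.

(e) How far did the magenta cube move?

3.2

From (4.1, 4.5) to (1.7, 2.4), the magenta cube covered √(2.4² + 2.1²) ≈ 3.2 units.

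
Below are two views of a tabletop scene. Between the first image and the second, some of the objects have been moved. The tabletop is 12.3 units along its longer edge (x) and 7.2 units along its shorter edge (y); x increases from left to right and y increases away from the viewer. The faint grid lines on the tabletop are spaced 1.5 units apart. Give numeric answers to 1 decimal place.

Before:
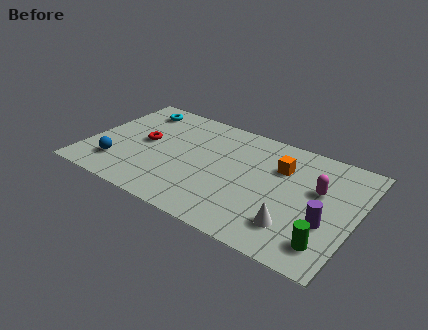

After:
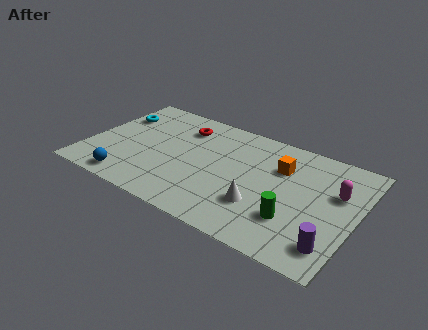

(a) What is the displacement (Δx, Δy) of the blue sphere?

(0.7, -0.8)

The blue sphere was at about (1.6, 1.7) and moved to about (2.3, 0.9).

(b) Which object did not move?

the orange cube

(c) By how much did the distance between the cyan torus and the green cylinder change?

-1.3

The distance was about 10.6 in the first image and 9.3 in the second, so they moved 1.3 units closer together.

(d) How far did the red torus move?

2.3

From (2.5, 3.8) to (4.0, 5.6), the red torus covered √(1.5² + 1.8²) ≈ 2.3 units.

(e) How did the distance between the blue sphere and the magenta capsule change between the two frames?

+0.4

The distance was about 9.3 in the first image and 9.7 in the second, so they moved 0.4 units further apart.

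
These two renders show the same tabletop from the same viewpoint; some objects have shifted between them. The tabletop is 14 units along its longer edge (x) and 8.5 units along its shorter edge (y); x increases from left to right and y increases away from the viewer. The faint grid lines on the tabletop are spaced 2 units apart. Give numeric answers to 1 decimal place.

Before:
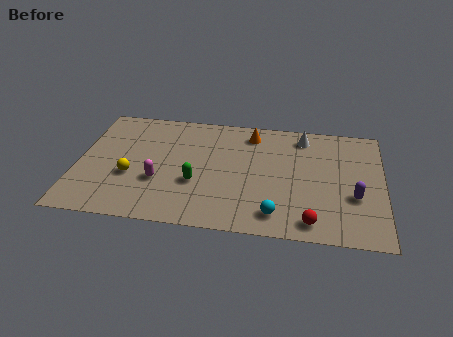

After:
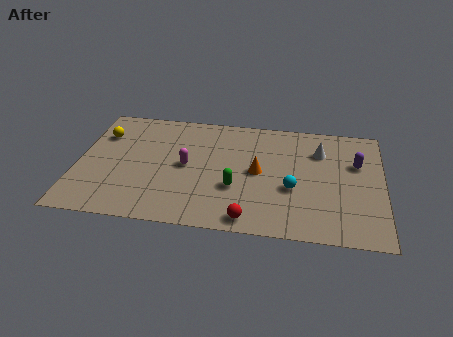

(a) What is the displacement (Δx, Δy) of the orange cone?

(0.4, -2.8)

The orange cone started near (7.9, 7.1) and ended near (8.3, 4.3).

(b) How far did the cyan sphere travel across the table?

2.0

The cyan sphere moved from about (9.2, 1.4) to (9.9, 3.3), a distance of √(0.7² + 1.9²) ≈ 2.0.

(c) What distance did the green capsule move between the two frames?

1.8

The green capsule moved from about (5.5, 3.1) to (7.3, 3.0), a distance of √(1.8² + 0.1²) ≈ 1.8.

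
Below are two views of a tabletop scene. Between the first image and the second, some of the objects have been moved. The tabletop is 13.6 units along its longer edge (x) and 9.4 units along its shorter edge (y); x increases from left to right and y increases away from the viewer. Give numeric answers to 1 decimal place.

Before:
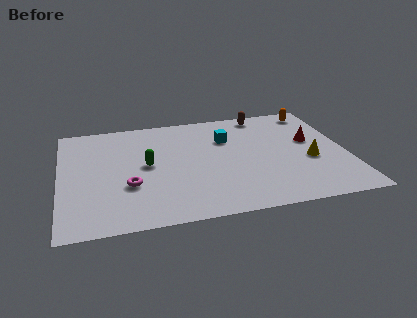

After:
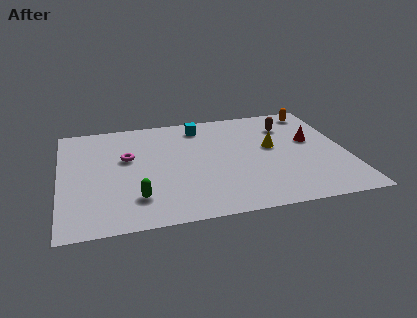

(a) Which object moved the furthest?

the green capsule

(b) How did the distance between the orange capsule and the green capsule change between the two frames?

+1.8

The distance was about 8.9 in the first image and 10.7 in the second, so they moved 1.8 units further apart.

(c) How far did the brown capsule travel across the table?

1.7

The brown capsule moved from about (9.9, 8.4) to (11.0, 7.1), a distance of √(1.1² + 1.3²) ≈ 1.7.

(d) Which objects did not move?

the orange capsule and the red cone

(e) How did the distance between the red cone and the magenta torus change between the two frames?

-0.3

The distance was about 9.1 in the first image and 8.8 in the second, so they moved 0.3 units closer together.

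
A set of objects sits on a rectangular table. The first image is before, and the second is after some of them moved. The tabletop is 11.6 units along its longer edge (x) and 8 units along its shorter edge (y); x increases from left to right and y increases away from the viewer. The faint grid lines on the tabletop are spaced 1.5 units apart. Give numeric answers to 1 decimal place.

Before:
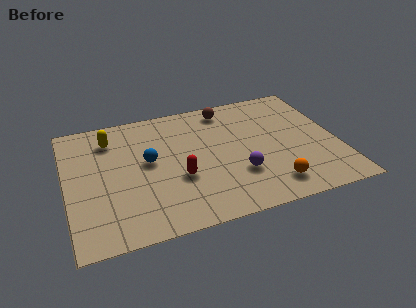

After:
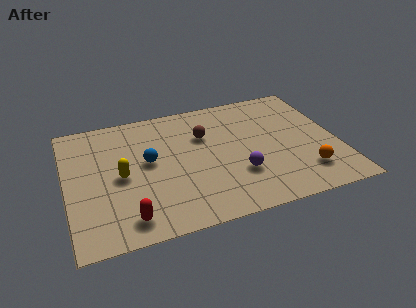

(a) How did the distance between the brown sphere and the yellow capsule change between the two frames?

-1.1

They were about 5.1 units apart before and 4.0 after — 1.1 units closer together.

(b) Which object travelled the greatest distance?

the red capsule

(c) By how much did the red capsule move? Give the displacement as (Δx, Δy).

(-2.3, -1.8)

The red capsule started near (4.7, 3.0) and ended near (2.4, 1.2).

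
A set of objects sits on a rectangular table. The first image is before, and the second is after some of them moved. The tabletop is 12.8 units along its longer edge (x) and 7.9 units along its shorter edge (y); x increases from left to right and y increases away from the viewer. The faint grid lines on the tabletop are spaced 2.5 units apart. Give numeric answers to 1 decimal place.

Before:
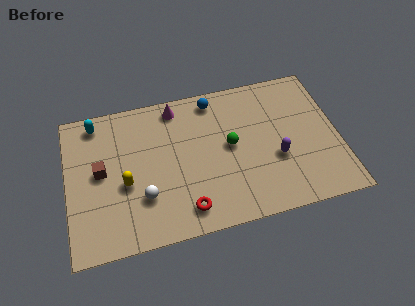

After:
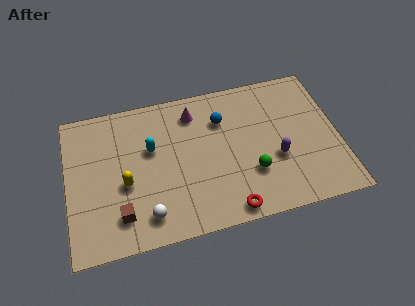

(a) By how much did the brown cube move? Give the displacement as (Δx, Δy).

(0.8, -2.5)

The brown cube was at about (1.6, 4.2) and moved to about (2.4, 1.7).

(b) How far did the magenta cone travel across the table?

0.9

From (5.3, 6.9) to (6.1, 6.4), the magenta cone covered √(0.8² + 0.5²) ≈ 0.9 units.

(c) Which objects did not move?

the yellow capsule and the purple capsule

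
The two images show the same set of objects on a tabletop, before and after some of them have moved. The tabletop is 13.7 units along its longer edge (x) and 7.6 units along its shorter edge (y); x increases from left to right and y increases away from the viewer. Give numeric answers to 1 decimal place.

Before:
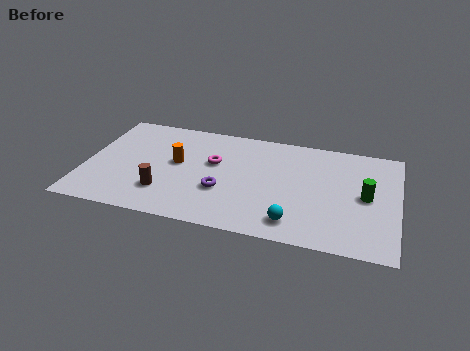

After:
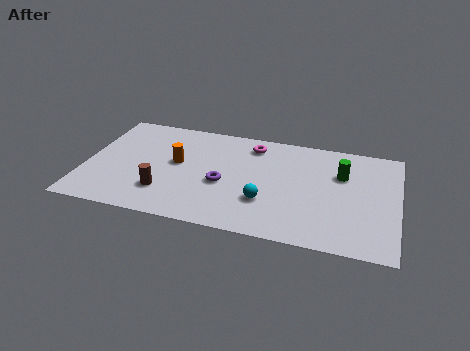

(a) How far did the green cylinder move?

1.7

The green cylinder moved from about (12.3, 3.8) to (11.2, 5.1), a distance of √(1.1² + 1.3²) ≈ 1.7.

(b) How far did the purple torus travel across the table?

0.5

The purple torus moved from about (6.1, 2.7) to (6.1, 3.2), a distance of √(0.0² + 0.5²) ≈ 0.5.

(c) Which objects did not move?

the orange cylinder and the brown cylinder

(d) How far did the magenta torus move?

2.3

The magenta torus was near (5.6, 4.6) before and (7.2, 6.3) after, so it travelled √(1.6² + 1.7²) ≈ 2.3 units.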